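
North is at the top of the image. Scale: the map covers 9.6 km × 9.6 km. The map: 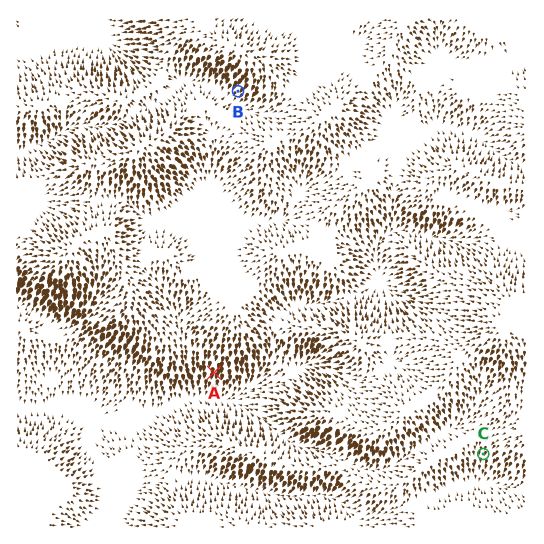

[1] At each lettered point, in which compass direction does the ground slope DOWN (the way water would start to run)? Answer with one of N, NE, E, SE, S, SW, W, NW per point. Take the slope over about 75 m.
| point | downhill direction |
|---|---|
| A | S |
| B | SW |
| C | S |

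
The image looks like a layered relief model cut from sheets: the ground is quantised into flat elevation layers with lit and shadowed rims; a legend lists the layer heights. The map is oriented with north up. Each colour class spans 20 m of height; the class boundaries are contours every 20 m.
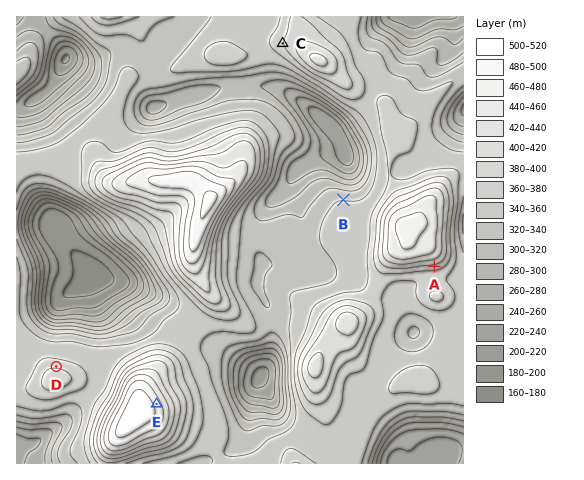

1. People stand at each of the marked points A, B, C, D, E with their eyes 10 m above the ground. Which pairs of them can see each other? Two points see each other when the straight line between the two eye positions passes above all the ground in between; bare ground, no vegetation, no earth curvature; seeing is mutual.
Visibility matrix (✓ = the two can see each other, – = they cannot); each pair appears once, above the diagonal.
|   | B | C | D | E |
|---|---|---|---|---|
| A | – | – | ✓ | ✓ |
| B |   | ✓ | – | ✓ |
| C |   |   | – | – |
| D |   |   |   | – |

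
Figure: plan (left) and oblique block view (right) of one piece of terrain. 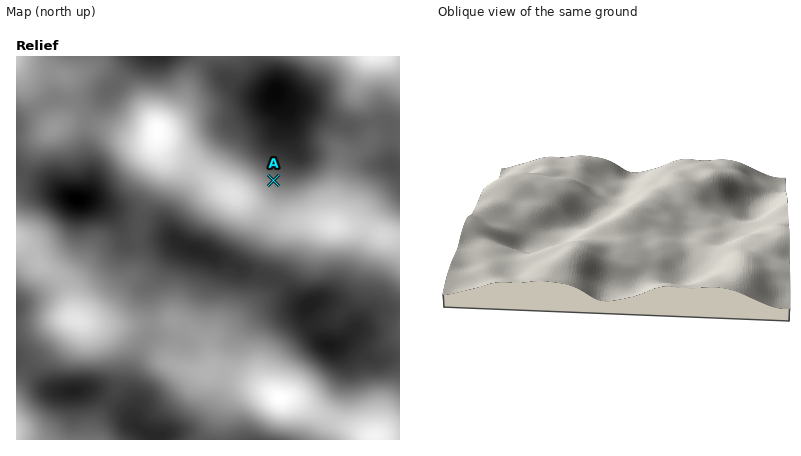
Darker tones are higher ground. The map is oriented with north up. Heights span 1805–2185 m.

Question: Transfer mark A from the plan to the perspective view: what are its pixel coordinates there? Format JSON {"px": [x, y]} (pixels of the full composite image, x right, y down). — {"px": [581, 197]}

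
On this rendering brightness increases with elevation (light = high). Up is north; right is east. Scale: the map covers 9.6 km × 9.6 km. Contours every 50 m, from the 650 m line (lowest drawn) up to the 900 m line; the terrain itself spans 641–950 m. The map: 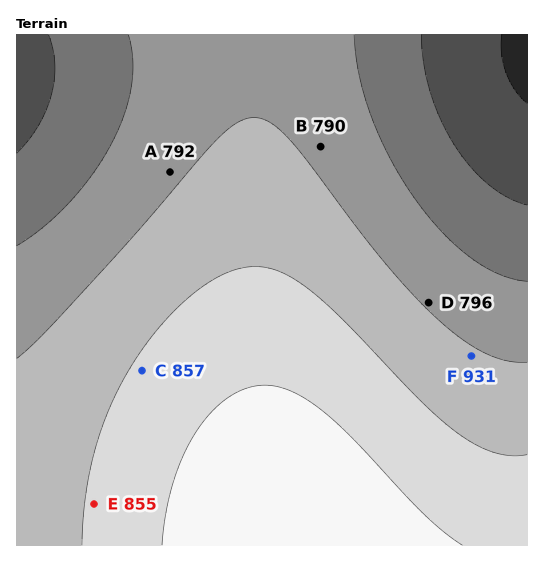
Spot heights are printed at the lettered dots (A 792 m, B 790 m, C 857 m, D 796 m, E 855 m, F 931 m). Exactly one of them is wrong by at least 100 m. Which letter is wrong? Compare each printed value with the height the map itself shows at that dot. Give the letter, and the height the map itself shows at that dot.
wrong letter F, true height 806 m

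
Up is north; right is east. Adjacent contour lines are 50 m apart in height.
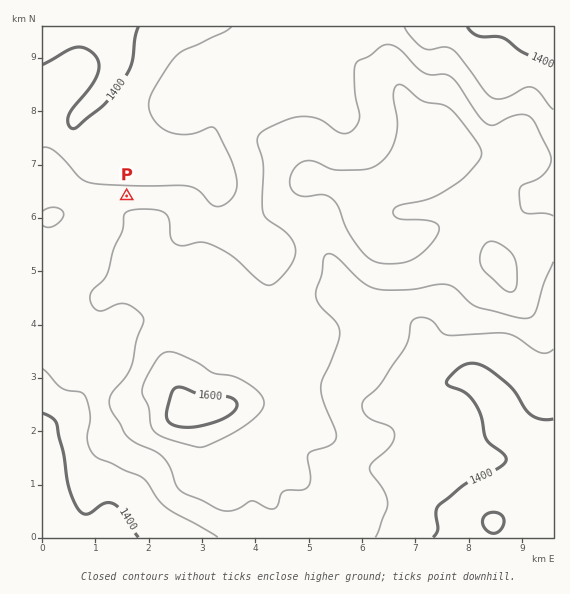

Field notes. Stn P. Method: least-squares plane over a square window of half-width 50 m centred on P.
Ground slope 7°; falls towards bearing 4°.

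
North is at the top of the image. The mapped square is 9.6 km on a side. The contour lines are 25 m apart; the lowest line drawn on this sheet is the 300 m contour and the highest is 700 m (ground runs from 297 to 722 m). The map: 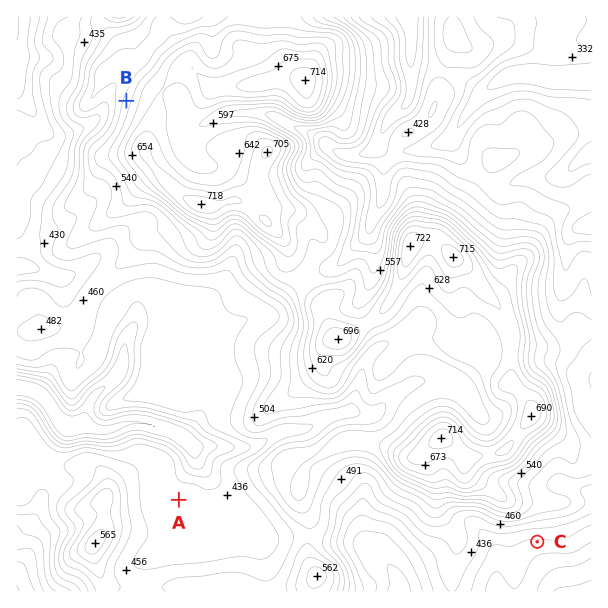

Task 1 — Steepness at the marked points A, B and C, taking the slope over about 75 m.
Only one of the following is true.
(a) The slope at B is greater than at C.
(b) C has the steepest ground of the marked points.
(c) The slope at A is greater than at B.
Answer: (a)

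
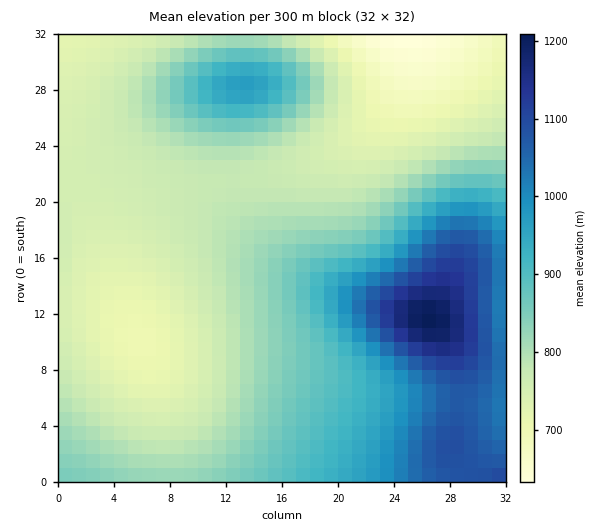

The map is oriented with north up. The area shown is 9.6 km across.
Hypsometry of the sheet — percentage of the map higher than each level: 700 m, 95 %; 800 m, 50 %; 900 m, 27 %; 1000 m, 15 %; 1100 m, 4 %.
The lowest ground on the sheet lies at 630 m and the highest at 1210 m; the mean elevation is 840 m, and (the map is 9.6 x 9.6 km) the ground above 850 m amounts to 32.7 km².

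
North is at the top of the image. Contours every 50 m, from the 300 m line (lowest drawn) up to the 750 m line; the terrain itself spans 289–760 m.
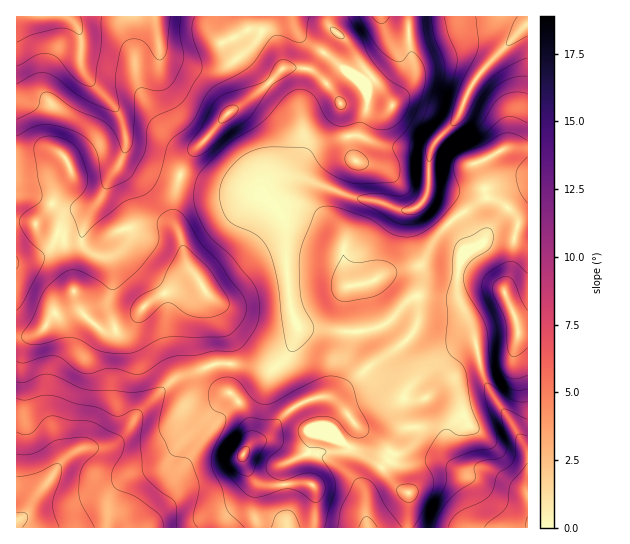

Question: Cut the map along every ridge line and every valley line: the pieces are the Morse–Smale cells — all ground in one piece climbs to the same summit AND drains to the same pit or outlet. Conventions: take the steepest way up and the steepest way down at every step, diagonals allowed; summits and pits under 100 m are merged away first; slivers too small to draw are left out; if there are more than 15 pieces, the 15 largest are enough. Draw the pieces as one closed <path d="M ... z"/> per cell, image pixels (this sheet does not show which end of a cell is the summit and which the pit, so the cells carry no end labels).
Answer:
<path d="M327 16l-311 1 1 320 13-1 13-7 5-8 23-20 3-9 3 13 6 10 18 14 12 2 17-8 15-18 13-9 15-7 27-7-13-19-7-29-7-16 2-24 8-27 8-13 36-41 34-22 22-23 28 1 2-2 24-33-6-7z"/><path d="M527 16l-198 0 0 9 8 9-24 34-30 0-22 23-34 22-36 41-12 24-6 24 0 16 7 16 7 29 25 36 16 38 2 27 39 5 5-1 14-13 11-25-10-29-4-78-4-8-17-18 0-8 14-10 20-2 55 20 25 4 25 10 15-4 7-9 3-8 1-35 4-10 24-27 11-27 8-13 52-55z"/><path d="M298 177l-20 2-8 4-7 8 4 10 14 14 4 8 3 66 3 20 8 20-2 6-9 20-14 13-5 1-39-5-2 10 0 16 15 17 8 22 0 12-8 14 0 4 12 24-2 30 4 15 58-1 1-29-4-13 0-10 5-21 2-2 19 0 8-3 10-19-1-7-7-9-14-14-7-3 6-1 9-5 27-24 30-20 14-14 6-14 0-17-4-17-10-10-16-2 30-8 5-4 11-22 16-17-26-23-7 8-15 4-25-10-25-4z"/><path d="M451 221l-16 18-11 22-5 4-30 8 16 2 10 10 4 17 0 17-6 14-14 14-30 20-27 24-9 5-6 1 7 3 14 14 7 9 1 7-10 19-8 3-19 0-2 2-5 21 0 10 4 13-1 30 213-1 0-76-17-30-20-28-10-22-8-40-16-38 0-18 8-30z"/><path d="M199 283l-6 0-35 13-13 9-15 18-17 8-12-2-16-12-8-12-3-13-3 9-23 20-5 8-13 7-14 2 1 182 11-9 7-13 22-31 14-14 12-5 23-1 9-4 10-9 14-21 38-36 37-13 15-1-1-26-16-38z"/><path d="M229 364l-15 0-37 13-38 36-14 21-10 9-9 4-23 1-17 9-31 41-7 13-12 10 0 6 239 1 1-9-3-6 2-30-12-24 0-4 8-14 0-12-8-22-15-17z"/><path d="M527 24l-51 54-8 13-11 27-24 27-4 10 0 23-4 19 0 2 6 6 20 16 35-24 17 7 13 13 1 12-4 12-1 24-8 26 11 24 4 18 9 0z"/><path d="M487 197l-35 24 13 24-8 30 0 18 16 38 11 48 43 72 1-117-9-1-4-18-11-24 8-26 5-46-14-15z"/>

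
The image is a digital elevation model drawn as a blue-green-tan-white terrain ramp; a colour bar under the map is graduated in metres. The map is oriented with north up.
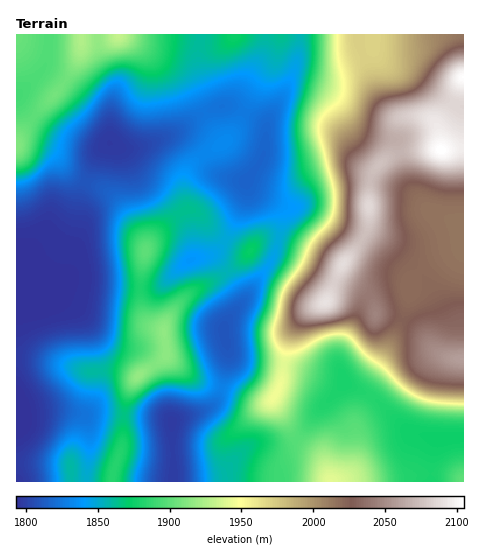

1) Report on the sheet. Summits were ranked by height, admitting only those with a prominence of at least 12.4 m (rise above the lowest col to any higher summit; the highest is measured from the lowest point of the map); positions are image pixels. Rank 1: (441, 150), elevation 2105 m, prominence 312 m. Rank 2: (326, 302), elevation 2091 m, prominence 22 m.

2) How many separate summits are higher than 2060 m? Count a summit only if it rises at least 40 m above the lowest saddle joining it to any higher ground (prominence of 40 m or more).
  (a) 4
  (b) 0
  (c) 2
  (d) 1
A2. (d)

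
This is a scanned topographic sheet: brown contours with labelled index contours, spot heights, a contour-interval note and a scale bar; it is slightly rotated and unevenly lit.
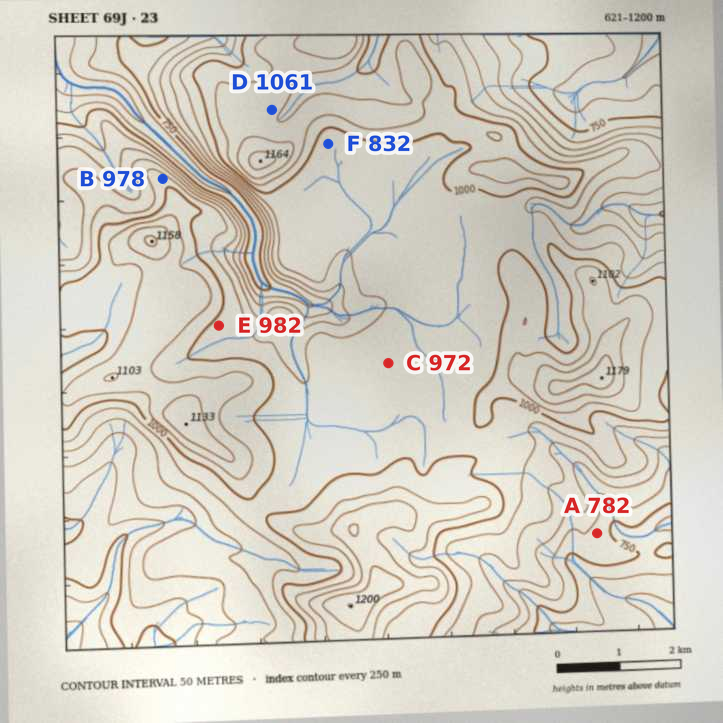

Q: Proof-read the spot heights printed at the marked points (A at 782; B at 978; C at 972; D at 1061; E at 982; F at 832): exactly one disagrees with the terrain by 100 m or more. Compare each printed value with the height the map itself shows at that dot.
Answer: F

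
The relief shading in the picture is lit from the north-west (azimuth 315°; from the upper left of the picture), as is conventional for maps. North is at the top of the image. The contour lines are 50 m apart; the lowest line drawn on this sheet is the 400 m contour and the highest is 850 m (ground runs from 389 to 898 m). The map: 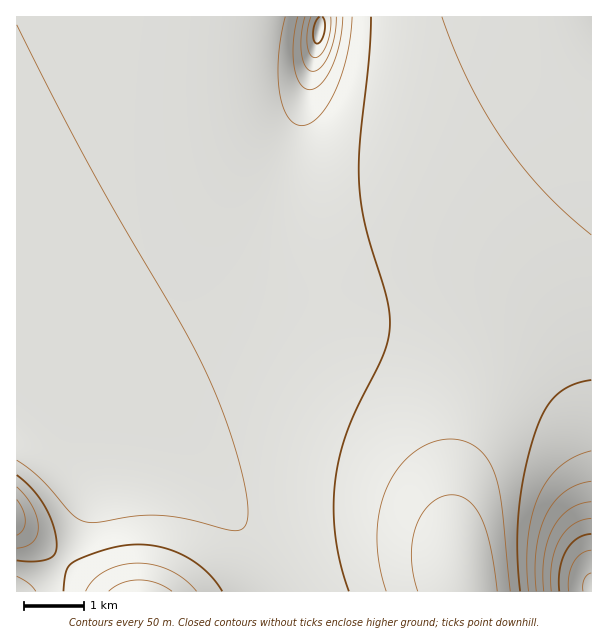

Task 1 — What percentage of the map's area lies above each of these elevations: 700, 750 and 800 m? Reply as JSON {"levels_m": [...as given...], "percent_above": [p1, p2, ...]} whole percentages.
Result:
{"levels_m": [700, 750, 800], "percent_above": [77, 39, 12]}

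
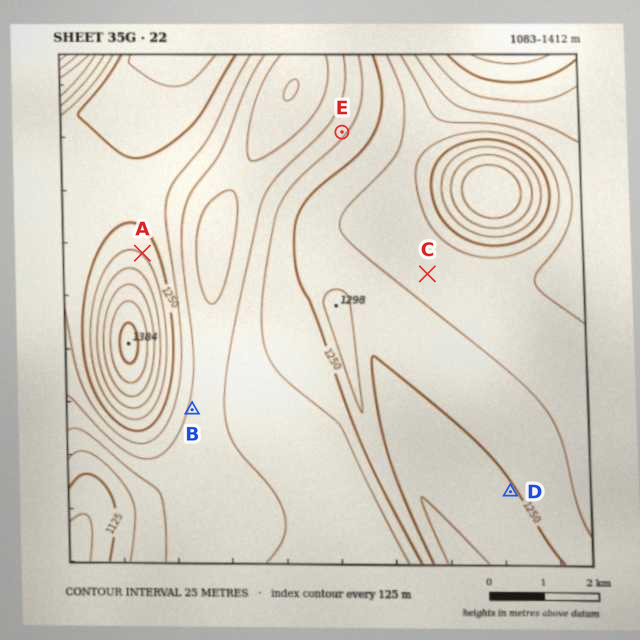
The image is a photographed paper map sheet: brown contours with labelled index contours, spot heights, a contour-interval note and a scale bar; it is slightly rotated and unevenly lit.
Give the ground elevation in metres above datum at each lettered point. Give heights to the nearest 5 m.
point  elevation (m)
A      1275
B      1195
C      1285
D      1250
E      1220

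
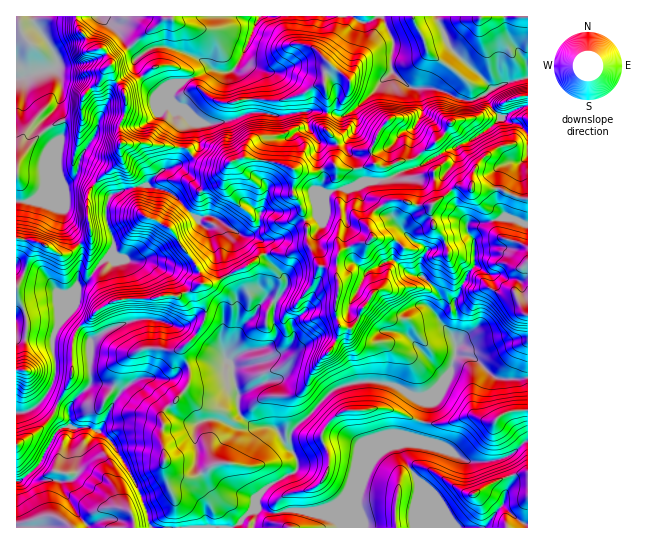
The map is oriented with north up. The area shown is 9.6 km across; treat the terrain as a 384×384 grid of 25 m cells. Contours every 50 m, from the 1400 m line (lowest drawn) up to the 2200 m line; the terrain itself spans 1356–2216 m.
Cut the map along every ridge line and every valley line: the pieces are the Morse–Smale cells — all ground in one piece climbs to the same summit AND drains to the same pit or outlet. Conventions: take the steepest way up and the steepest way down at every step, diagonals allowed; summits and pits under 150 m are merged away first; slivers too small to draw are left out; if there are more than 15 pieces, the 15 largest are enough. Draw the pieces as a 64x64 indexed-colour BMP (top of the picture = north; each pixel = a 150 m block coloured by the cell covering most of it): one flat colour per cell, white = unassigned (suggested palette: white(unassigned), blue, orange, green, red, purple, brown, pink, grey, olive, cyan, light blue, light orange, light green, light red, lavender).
<image width="64" height="64" href="data:image/bmp;base64,Qk12CAAAAAAAAHYAAAAoAAAAQAAAAEAAAAABAAQAAAAAAAAIAAATCwAAEwsAABAAAAAAAAAA////ALR3HwAOf/8ALKAsACgn1gC9Z5QAS1aMAMJ34wB/f38AIr28AM++FwDox64AeLv/AIrfmACWmP8A1bDFAJmZmZmZmZmZkRERERERERERERERRERERKqqqqqqqqqqmZmZmZmZmZkRERERERERERERERRERERKqqqqqqqqqqqZmZmZmZmZmRERERERERFERERERERERESqqqqqqqqqqpmZmZmZmZmZEREREREREURERERERERERKqqqqqqqqqqmZmZmZmZmZERERERERERFEREREREREREqqqqqkSqqqqZmZmZmZmZkRERERERERERRERERERERESqqqpEREqqqgkRERmZmZkRERERERERERERRERERERERKqqpERERESqABEREZmZmREREREREREREREURERERERERKREREREREQAARERmZmRERERERERERERERREREREREREREREiIhERAAAERmZmZERERERERERERERFERERERERERERIiIiIhEAAARGZmZERERERERERERERFEREREREREREiIiIiIiIQAAAEZmZEREREREREREREREUREREREREREiIiIiIiIiAAAABERERERERERERERERERFERERERERERIiIiIiIiIAAAAARERERERERERERERERERREREREREREiIiIiIiIjgAAABEREREREREREREREREREURERERERESIiIiIiIiO7gARERERERERERERERERERERFERERERERIiIiIiIiI7u4RERERERERERERERERERERERRERERERBiIiIiIiIju7hEREREREREREREREREREREREUREREQRERiIiIiIiO7u4REREREREREREREREREREREREREREREREYiIiIiI7u7hERERERERERERERERERERERERERERERERiIiMzMzu7uEREREREREREREREREREREREREREREREREYiMzMzO7u4RERERERERERERERERERERERERERERERERjMzMzM7u7hERERERERERERERERERERERERERERERERHMzMzMzu7uEREREREREREREREREREREREREREREREREczMzMzO7u4RERERERERERERERERERERERERERERERERzMzMzM7u7hEREREREREREREREREREREREzERERERERHMzMzMzu7uERERERERERERERERERERERETMxEREREREczMzMzBEe4RERERERERERERERERERERERMzERERERERzMzMzNEREREREREREREREREREREREREREzMxERERERHMzMzM0RERERERERERERERERERERERERETMzMREREREczMzd3RERERERERERERERERERERERERERMzMzMzMxERHMzd3dEREREREREREREREREREREREREREzMzMzMzMREczd3d0REREREREREREREREREREREREREzMzMzMzMzERHd3d3REREREREREREREREREREREREREzMzMzMzMzMRE93d3dEREVUREREREREREREREREREREzMzMzMzMzMzMz3d3d0RFVVVERERERERERERERERERETMzMzMzMzMzMzPd3d3VVVVVVRERERERERERERERERETMzMzMzMzMzMzM93d3dVVVVVVERERERERERERERERERMzMzMzMzMzMzM93d3d1VVVVVURERERERERERERERMxEzMzMzMzMzMzMzMzPdM1VVVVVREREREREREREREzMzMzMzMzMzMzMzMzMzMzMzVVVVVVEREREREREREREzMzMzMzMzMzMzMzMzMzMzMzNVVVVVUREREREREREREzMzMzMzMzMzMzMzMzMzMzMzM1VVdVVR//8REREREREzMzMzMzMzMzMzMzMzMzMzMzMzVVV3dVf////xERERETMzMzMzMzMzMzMzMzMzMzMzMzNVVXd3d3////8RERERMzMzMzMjMzMzMzMzMzMzMzMzM1VVd3d3d3////8RESIjMzMyIiIiIiIiIzMzMzMzMzMzVVV3d3d3f/////8iIiIiIiIiIiIiIiIiIjMzMzMzMzNVVVd3d3d/////+7IiIiIiIiIiIiIiIiIiIjMzMzMzM1VVV3d3d3u7u7u7siIiIiIiIiIiIiIiIiIiIzMzMzMzVVV3d3d3e7u7u7uyIiIiIiIiIiIiIiIiIiIiMzMzMzNVV3d3d3d7u7u7u7IiIiIiIiIiIiIiIiIiIiIzMzMzM1VVd3d3d3u7u7u7IiIiIiIiIiIiIiIiIiIiIiIiIwMzVVVXd3d3d7u7u7IiIiIiIiIiIiIiIiIiIiIiIiIiAANVVVd3d3d3u7uyIiIiIiIiIiIiIiIiIiIiIiIiIiAAAFVVVXd3d3u7siIiIiIiIiIiIiIiIiIiIiIiImZmYAAAVVVVd3d3e7siIiIiIiIiIiIiIiIiIiIiJmZmZmZmYABVVVd3d3e7uyIiIiIiIiIiIiIiIiIiIiJmZmZmZmZmZlVVV3d3d7uyIiIiIiIiIiIiIiIiIiIiJmZmZmZmZmZmVVVXd3d3u7IiIiIiIiIiIiIiIiIiIiImZmZmZmZmZmZVVVd3d3u7siIiIiIiIiIiIiIiIiIiIiZmZmZmZmZmZlVVd3d7u7siIiIiIiIiIiIiIiIiIiIiJmZmZmZmZmZmVVd3d3u7siIiIiIiIiIiIiIiIiIiIiImZmZmZmZmZmZVV3d3u7siIiIiIiIiIiIiIiIiIiIiImZmZmZmZmZmZlV3d3e7siIiIiIiIiIiIiIiIiIiIiIiZmZmZmZmZmZm"/>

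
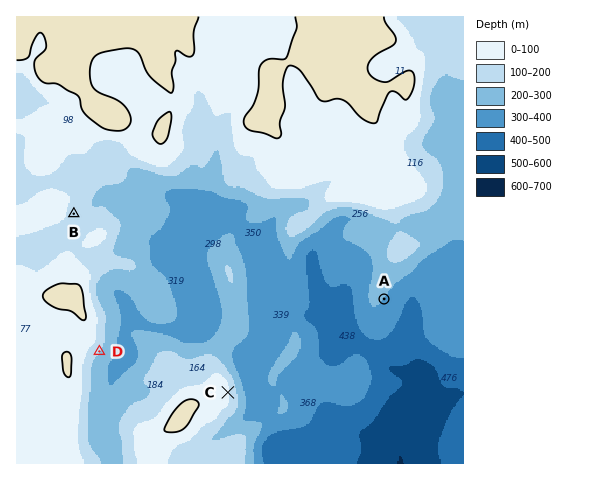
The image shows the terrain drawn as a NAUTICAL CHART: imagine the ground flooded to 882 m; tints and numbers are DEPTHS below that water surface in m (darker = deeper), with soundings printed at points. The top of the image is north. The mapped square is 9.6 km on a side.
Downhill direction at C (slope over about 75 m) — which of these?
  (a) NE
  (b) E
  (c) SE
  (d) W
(b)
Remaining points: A SE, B E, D SE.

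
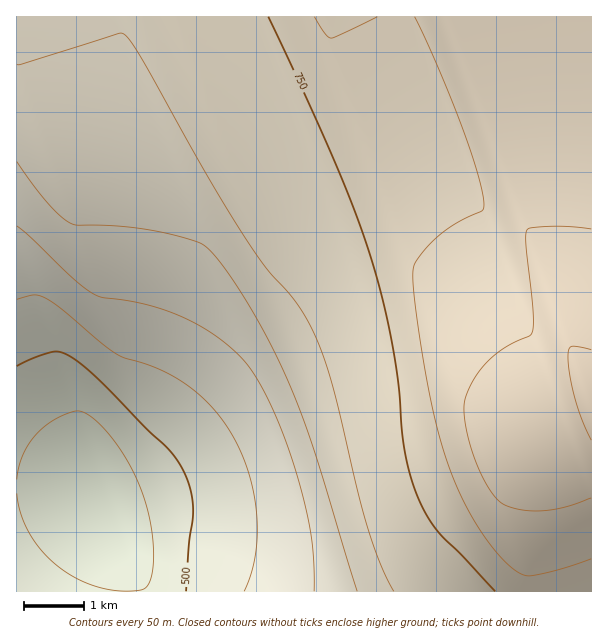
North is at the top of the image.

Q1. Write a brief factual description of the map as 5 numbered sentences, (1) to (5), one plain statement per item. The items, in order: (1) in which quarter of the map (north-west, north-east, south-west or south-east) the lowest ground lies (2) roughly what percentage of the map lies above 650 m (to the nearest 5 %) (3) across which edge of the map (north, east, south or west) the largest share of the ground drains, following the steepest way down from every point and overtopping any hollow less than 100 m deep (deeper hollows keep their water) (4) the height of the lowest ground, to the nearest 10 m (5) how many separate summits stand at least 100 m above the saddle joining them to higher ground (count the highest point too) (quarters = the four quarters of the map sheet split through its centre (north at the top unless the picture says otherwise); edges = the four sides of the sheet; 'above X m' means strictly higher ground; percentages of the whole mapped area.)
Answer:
(1) The lowest point lies in the south-west quarter of the map.
(2) About 70 % of the map lies above 650 m.
(3) Most of the ground drains across the western edge.
(4) The lowest ground is at about 420 m.
(5) Counting only tops that stand 100 m proud, the map has 1 summit.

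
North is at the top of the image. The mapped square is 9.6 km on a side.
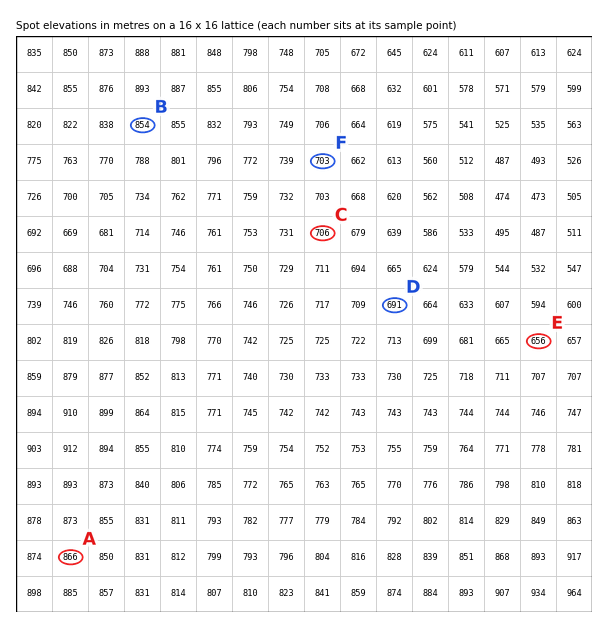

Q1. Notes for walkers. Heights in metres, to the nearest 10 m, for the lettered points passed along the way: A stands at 870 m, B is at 850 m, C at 710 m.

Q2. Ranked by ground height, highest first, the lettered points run F D E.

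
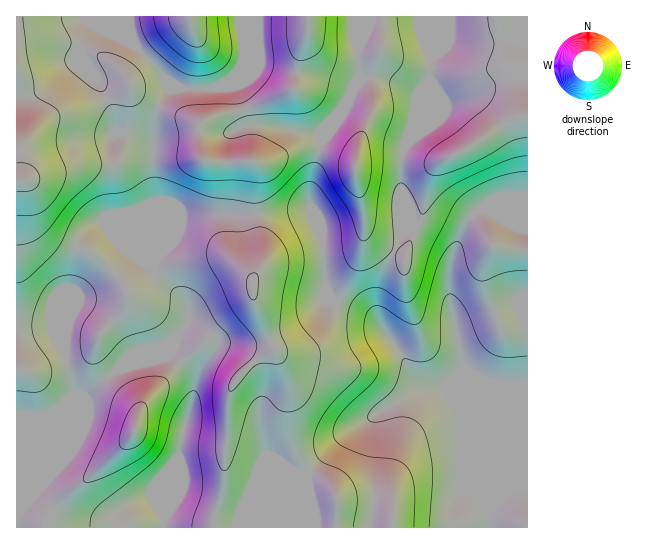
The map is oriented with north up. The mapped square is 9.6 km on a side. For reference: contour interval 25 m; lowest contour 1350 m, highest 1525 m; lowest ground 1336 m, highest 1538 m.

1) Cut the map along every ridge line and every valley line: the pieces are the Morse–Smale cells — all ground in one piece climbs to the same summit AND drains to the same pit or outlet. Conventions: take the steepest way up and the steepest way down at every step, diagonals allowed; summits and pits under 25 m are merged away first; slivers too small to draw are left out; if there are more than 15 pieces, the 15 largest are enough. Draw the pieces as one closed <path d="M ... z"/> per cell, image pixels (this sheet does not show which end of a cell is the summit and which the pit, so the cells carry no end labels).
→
<path d="M482 209l-14 12-14 34-7-12-32-18-2 0-13 12-21 54 0 28 5 12 16 20 13 24 12 9 18 3-24 4-36 18-33 22-26 24-17 20 4 27 0 26 217-1 0-313-33-1z"/><path d="M309 209l-60 7-66 0-3 3-9 26-15 14-3 8 8 12 24 23 4 8 0 9-14 21-44 19-11 8 30-6 17-6 6 0 8 6 44-41 20-13 8-10 2 2 18 51-19 11-18 18-5 10-3 10 0 35-4 24 0 23-11 36 0 11 97 0 1-26-4-27 17-20 26-24 33-22 36-18 24-4-14-2-12-6-9-12-11-20-26-31-32-12-8-6-6-12 0-21-4-32-9-22z"/><path d="M129 16l-113 1 0 310 35 0 14 25 3-30 13-27 17-7 13-9 20-23 7 1 15 10 2-4 1-69-4-23 3-50 12-30 10-4-11-7-31-35-4-10z"/><path d="M359 16l-118 0 3 21 0 22-5 12-13 12-12 5-39 0-8 3-12 30 0 24-3 14 1 26 3 9-1 67 16-16 9-26 3-3 66 0 63-6-3-8 0-11 14-53 6-16 16-17 11-19 7-7-3-4-1-12z"/><path d="M527 16l-95 1-1 60-15 34-4 18-9 24-2 38 11 24 1 10 34 18 7 12 10-28 13-15 5-3 13 4 33 0z"/><path d="M135 256l-4 0-3 6-22 21-27 14-11 25-3 30-14-25-35 2 1 199 27-1 1-8 6-9-19-13 25-28 28-70 44-39 46-20 14-21 0-9-4-8-24-23-10-14z"/><path d="M383 79l-20 0-7 7-11 19-16 17-8 20-12 49 2 16 10 24 4 34 0 21 3 8 6 7 32 12 13 11-2-26 7-24 16-37 13-12-1-10-11-24 0-33 11-29 5-31 0-5-7-5z"/><path d="M253 297l-8 10-20 13-45 42 12 12 3 5 0 11-12 43-4 25-14 32 0 38 47-1 12-46 0-23 4-24 0-35 3-10 5-10 18-18 19-11z"/><path d="M181 363l-8 6-32 38-5 22-5 9-37 35-32 24-10 12 1 3 22 9 32 2 23-19 16-7 5 0 14 20 0-27 14-32 4-25 12-43 0-11-3-5z"/><path d="M173 355l-55 14-33 30-28 70-24 28 2 0 16 14 11-14 32-24 37-35 5-9 5-22 39-45z"/><path d="M239 16l-109 0-1 13 6 16 31 35 12 8 29 1 19-6 13-12 4-8 1-26z"/><path d="M431 16l-71 1 0 58 3 4 27 1 27 12-2 23 16-38z"/><path d="M151 497l-5 0-16 7-23 19-32-2-24-10-6 8-1 8 119 1 2-2 0-8z"/>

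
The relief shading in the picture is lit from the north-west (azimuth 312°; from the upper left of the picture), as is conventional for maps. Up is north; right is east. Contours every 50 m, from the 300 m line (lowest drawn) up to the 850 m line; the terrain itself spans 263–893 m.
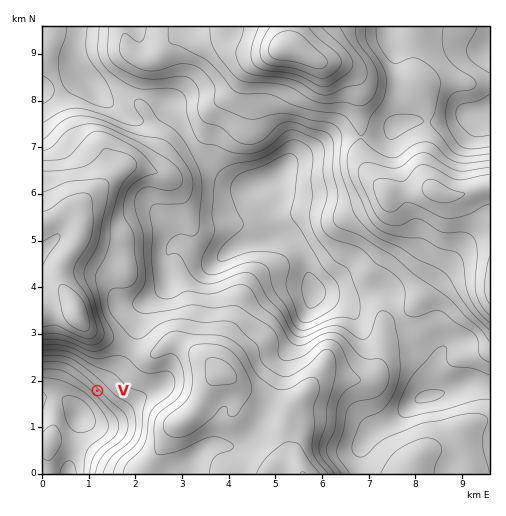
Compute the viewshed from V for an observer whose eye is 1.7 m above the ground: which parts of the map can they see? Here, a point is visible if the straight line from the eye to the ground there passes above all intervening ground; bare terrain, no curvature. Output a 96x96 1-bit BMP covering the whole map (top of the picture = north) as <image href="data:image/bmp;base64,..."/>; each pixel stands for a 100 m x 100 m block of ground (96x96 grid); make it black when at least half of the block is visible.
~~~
<image width="96" height="96" href="data:image/bmp;base64,Qk2+BAAAAAAAAD4AAAAoAAAAYAAAAGAAAAABAAEAAAAAAIAEAAATCwAAEwsAAAIAAAAAAAAA////AAAAAAB4f+AAAAAAAAAAAAB4f/AAAAAAAAAAAAB4//gAAAAAAAAAAAB4//wAAAAAAAAAAAB///4AAAAAAAAAAAB///8AAAAAAAAAAAD///8AAAAAAAAAAAD///+AAAAAAAAAAAD///+AAAAAAAAAAAD////AAAAAAAAAAAD////AAAAAAAAAAAD////wAAAAAAAAAAD//4fwAAAAAAAAAAD//gAAAAAAAAAAAAD//AAAAAAAAAAAAAD//AAAAAAAAAAAAAD//AAAAAAAAAAAAAD/+AAAAAAAAAAAAAD/+AAAAAAAAAAAAAD/8AAAAAAAAAAAAAD/4AAAAAAAAAAAAAD/4AAAAAAAAAAAAAD/4AAAAAAAAAAAAAD/4AAAAAAAAAAAAAD/8AAAAAAAAAAAAAD/8AAAAAAAAAAAAAD/8AAAAAAAAAAAAAD/8AAAAAAAAAAAAAD/8AAAAAAAAAAAAAD/4AAAAAAAAAAAAAD/gAAAAAAAAAAAAADgAAAAAAAAAAAAAADAAAAAAAAAAAAAAAAAAAAAAAAAAAAAAAAAAAAAAAAAAAAAAAAAAAAAAAAAAAAAAAAAAAAAAAAAAAAAAAAAAAAAAAAAAAAAAAAAAAAAAAAAAAAAAAAAAAAAAAAAAAAAAAAAAAAAAAAAAAAAAAAAAAAAAAAAAAAAAAAAAAAAAAAAAAAAAAAAAAAAAAAAAAAAAAAAAAAAAAAAAAAAAAAAAAAAAAAAAAAAAAAAAAAAAAAAAAAAAAAAAAAAAAAAAAAAAAAAAAAAAAAAAAAAAAAAAAAAAAAAAAAAAAAAAAAAAAAAAAAAAAAAAAAAAAAAAAAAAAAAAAAAAAAAAAAAAAAAAAAAAAAAAAAAAAAAAAAAAAAAAAAAAAAAAAAAAAAAAAAAAAAAAAAAAAAAAAAAAAAAAAAAAAAAAAAAAAAAAAAAAAAAAAAAAAAAAAAAAAAAAAAAAAAAAAAAAAAAAAAAAAAAAAAAAAAAAAAAAAAAAAAAAAAAAAAAAAAAAAAAAAAAAAAAAAAAAAAAAAAAAAAAAAAAAAAAAAAAAAAAAAAAAAAAAAAAAAAAAAAAAAAAAAAAAAAAAAAAAAAAAAAAAAAAAAAAAAAAAAAAAAAAAAAAAAAAAAAAAAAAAAAAAAAAAAAAAAAAAAAAAAAAAAAAAAAAAAAAAAAAAAAAAAAAAAAAAAAAAAAAAAAAAAAAAAAAAAAAAAAAAAAAAAAAAAAAAAAAAAAAAAAAAAAAAAAAAAAAAAAAAAAAAAAAAAAAAAAAAAAAAAAAAAAAAAAAAAAAAAAAAAAAAAAAAAAAAAAAAAAAAAAAAAAAAAAAAAAAAAAAAAAAAAAAAAAAAAAAAAAAAAAAAAAAAAAAAAAAAAAAAAAAAAAAAAAAAAAAAAAAAAAAAAAAAAAAAAAAAAAAAAAAAAAAAAAAAAAAAAAAAAAAAAAAAAAAAAAAAAAAAAAAAAAAAAAAAAAAAAAAAAAAAAAAAAAAAAAAAAAAAAAAAAAAAAAAAAAAAAAAAAAAAAAAAAAAAAAAAAAAAAA="/>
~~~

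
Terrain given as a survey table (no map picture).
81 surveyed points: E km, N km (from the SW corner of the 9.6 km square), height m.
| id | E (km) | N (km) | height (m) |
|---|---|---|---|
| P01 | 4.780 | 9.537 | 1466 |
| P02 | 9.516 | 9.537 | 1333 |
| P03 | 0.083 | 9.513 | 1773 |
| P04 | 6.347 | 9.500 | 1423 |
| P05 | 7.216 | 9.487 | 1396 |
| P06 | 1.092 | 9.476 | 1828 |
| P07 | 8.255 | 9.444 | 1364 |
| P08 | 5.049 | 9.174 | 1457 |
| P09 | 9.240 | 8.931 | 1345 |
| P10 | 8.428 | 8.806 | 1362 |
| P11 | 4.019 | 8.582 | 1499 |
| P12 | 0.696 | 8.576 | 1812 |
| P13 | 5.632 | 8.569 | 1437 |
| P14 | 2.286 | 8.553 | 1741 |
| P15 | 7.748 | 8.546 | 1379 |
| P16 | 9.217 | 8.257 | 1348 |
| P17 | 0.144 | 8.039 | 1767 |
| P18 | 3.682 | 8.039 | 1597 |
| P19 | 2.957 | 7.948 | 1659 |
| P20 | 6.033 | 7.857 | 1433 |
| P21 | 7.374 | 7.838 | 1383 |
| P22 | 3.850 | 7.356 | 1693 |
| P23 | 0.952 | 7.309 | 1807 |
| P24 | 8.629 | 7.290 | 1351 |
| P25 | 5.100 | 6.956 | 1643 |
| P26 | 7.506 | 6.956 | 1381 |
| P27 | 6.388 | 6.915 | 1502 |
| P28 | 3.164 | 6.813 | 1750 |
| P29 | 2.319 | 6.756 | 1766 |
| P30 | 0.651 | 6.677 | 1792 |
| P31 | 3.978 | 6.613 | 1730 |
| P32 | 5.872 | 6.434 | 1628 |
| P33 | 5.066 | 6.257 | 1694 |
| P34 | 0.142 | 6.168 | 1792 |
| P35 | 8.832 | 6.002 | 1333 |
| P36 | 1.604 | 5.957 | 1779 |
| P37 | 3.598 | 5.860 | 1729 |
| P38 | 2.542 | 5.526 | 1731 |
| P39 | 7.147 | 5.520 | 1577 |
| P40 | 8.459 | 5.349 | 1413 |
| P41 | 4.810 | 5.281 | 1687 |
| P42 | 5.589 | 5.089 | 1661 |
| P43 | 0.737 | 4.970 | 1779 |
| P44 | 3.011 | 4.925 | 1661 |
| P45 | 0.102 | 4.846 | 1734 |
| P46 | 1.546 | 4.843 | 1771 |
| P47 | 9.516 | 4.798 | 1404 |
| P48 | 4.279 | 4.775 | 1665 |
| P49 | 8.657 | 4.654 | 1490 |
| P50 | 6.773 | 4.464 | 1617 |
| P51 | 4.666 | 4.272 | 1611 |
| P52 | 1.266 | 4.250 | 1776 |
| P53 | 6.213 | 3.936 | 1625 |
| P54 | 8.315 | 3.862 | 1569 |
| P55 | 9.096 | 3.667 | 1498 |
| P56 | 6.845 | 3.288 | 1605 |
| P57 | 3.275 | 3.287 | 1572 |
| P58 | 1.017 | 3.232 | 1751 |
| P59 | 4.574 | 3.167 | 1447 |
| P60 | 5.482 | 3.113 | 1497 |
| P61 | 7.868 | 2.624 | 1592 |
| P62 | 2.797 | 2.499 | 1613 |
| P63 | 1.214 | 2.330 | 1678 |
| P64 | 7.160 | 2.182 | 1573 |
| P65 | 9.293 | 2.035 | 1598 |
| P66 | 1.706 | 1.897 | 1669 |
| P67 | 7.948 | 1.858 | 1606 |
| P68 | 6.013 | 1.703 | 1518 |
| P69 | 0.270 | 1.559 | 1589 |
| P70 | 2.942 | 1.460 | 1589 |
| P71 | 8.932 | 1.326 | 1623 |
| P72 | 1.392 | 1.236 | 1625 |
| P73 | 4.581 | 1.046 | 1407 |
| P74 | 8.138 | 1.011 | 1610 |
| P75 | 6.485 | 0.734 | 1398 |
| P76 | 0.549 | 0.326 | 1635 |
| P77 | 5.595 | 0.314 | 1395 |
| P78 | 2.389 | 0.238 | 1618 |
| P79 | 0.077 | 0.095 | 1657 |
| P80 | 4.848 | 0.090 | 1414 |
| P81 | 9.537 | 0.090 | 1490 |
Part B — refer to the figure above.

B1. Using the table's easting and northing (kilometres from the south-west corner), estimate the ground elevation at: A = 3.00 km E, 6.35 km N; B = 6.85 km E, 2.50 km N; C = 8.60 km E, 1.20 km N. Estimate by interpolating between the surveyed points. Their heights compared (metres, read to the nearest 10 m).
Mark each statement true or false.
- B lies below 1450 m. false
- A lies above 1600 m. true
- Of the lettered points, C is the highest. false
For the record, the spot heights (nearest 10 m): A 1750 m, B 1570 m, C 1630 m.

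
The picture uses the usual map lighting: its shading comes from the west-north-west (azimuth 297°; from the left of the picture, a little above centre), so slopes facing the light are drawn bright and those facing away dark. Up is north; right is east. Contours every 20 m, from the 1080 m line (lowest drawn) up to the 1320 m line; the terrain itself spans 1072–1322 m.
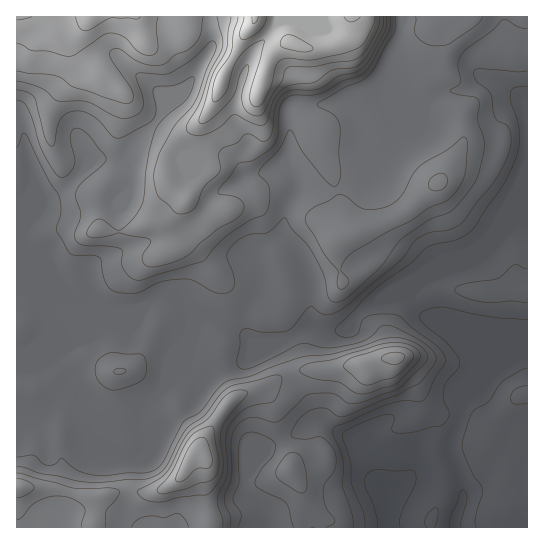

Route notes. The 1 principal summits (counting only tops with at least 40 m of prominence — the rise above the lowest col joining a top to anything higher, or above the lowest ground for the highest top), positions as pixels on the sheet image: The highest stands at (195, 451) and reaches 1249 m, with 102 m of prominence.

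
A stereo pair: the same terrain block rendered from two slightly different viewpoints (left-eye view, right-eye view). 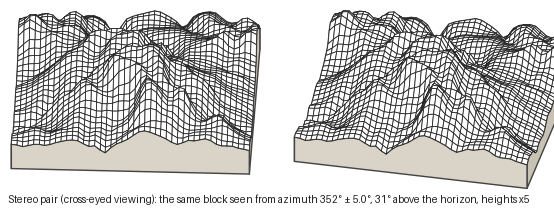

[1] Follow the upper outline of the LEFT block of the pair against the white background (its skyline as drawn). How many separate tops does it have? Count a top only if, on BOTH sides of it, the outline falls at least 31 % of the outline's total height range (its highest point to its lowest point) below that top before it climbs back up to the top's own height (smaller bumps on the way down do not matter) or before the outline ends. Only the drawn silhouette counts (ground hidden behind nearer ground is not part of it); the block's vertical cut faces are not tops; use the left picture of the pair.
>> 0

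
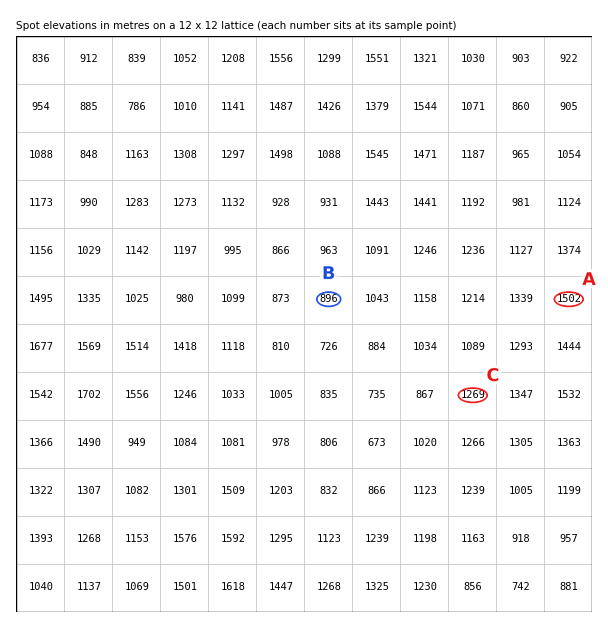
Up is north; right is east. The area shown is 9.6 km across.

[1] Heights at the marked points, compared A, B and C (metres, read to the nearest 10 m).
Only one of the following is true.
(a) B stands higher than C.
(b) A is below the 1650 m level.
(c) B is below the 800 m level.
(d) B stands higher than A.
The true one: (b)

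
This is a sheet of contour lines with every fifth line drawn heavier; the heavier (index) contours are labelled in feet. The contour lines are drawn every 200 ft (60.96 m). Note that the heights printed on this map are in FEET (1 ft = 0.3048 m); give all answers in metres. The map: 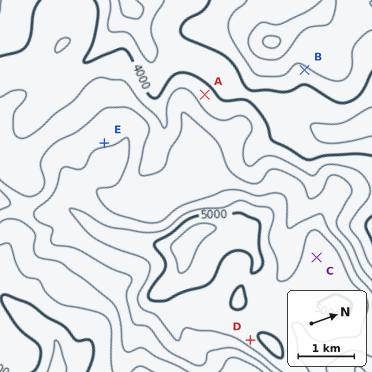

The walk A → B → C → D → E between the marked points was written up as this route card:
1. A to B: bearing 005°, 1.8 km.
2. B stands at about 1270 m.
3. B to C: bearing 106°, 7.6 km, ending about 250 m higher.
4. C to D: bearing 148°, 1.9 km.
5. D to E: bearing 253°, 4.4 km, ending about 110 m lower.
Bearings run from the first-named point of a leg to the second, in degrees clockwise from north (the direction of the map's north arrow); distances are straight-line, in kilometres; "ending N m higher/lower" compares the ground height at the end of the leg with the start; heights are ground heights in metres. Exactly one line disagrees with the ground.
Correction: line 3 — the distance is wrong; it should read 3.3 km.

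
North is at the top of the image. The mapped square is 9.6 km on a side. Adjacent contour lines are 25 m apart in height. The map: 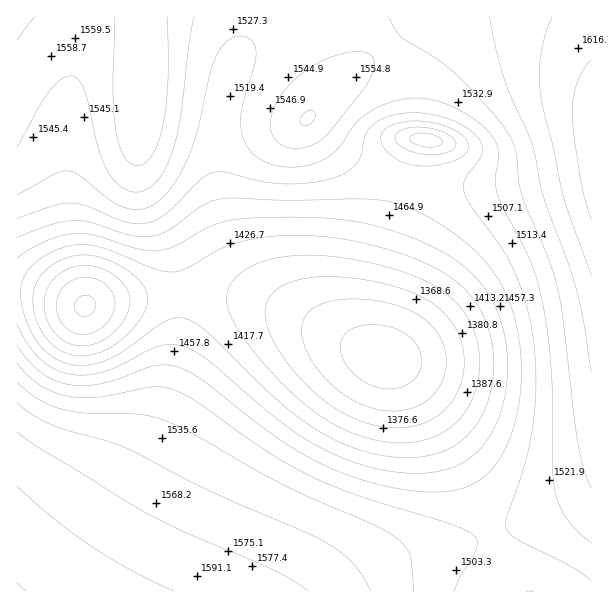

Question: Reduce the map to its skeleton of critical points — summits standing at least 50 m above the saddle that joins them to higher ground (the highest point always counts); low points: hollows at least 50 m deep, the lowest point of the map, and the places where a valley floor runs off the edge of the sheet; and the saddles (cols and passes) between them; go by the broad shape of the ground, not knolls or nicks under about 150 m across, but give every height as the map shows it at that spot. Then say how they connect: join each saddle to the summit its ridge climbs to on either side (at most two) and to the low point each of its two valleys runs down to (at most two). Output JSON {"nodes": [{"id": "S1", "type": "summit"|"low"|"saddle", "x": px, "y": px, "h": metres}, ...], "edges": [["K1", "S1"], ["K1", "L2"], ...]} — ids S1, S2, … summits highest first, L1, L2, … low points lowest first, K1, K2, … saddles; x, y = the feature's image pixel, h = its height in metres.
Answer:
{"nodes": [
{"id": "S1", "type": "summit", "x": 591, "y": 137, "h": 1640},
{"id": "S2", "type": "summit", "x": 17, "y": 591, "h": 1627},
{"id": "S3", "type": "summit", "x": 141, "y": 96, "h": 1596},
{"id": "L1", "type": "low", "x": 384, "y": 357, "h": 1311},
{"id": "L2", "type": "low", "x": 84, "y": 306, "h": 1321},
{"id": "L3", "type": "low", "x": 426, "y": 140, "h": 1411},
{"id": "K1", "type": "saddle", "x": 492, "y": 534, "h": 1499},
{"id": "K2", "type": "saddle", "x": 405, "y": 180, "h": 1482},
{"id": "K3", "type": "saddle", "x": 180, "y": 294, "h": 1417}],
"edges": [["K1", "S1"], ["K1", "S2"], ["K1", "L1"], ["K2", "S1"], ["K2", "L1"], ["K2", "L3"], ["K3", "S2"], ["K3", "S3"], ["K3", "L1"], ["K3", "L2"]]}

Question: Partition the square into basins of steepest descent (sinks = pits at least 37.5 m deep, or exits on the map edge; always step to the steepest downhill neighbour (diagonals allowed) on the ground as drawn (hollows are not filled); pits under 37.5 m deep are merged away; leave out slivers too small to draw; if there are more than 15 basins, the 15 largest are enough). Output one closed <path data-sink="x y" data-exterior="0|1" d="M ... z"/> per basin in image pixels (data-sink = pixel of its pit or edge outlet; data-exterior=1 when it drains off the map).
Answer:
<path data-sink="384 357" data-exterior="0" d="M420 16l-276 1-2 79-4 68 6 27 24 48 8 27 5 33-3 45-16 73-8 20-39 69-59 86 536-1 0-421-22 2-51 10-45 5-25 0-38-5-33-10-22-12-18-14-30-27 25-29z"/><path data-sink="86 306" data-exterior="0" d="M143 16l-127 1 1 575 37 0 22-28 46-70 32-57 8-20 12-49 7-54-1-33-10-35-26-55-6-27 6-105z"/><path data-sink="426 140" data-exterior="0" d="M591 16l-169 0-21 15-68 59-25 29 30 27 18 14 22 12 33 10 38 5 25 0 45-5 51-10 18-2 4-2z"/>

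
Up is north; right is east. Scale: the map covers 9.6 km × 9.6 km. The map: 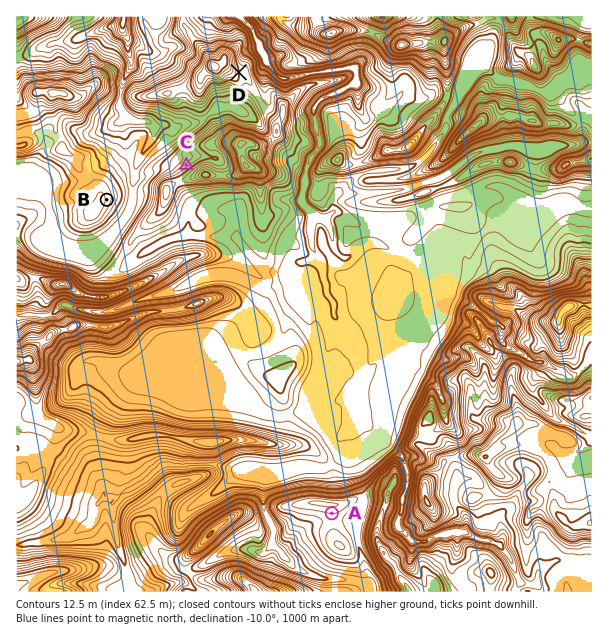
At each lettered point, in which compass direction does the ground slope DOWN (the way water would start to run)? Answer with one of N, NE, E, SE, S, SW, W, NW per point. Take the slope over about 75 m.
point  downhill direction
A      S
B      E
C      NW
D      E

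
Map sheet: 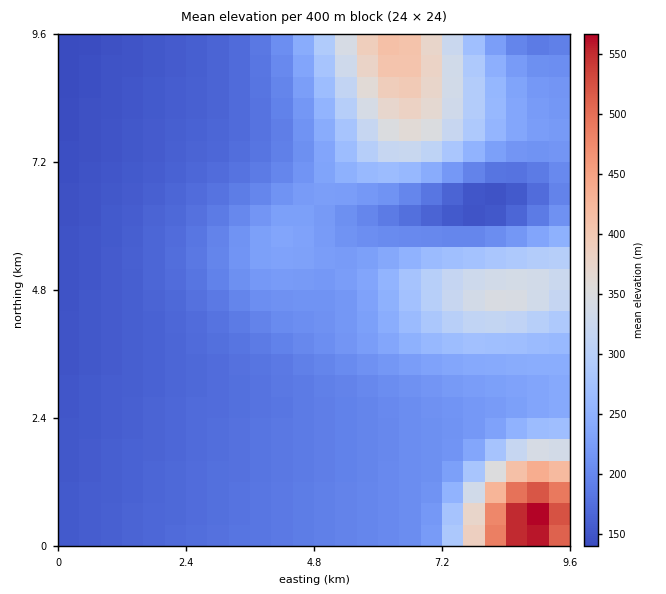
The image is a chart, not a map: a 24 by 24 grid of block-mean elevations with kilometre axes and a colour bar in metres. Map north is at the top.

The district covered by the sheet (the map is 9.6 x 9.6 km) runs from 140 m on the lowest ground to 580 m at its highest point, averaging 220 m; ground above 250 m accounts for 19.2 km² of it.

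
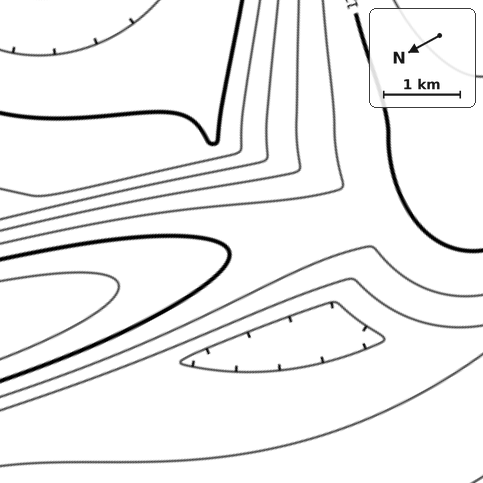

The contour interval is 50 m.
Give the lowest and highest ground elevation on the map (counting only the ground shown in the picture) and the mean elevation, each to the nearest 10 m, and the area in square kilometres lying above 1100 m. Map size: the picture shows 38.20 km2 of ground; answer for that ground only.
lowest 900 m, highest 1340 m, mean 1150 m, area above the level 28.1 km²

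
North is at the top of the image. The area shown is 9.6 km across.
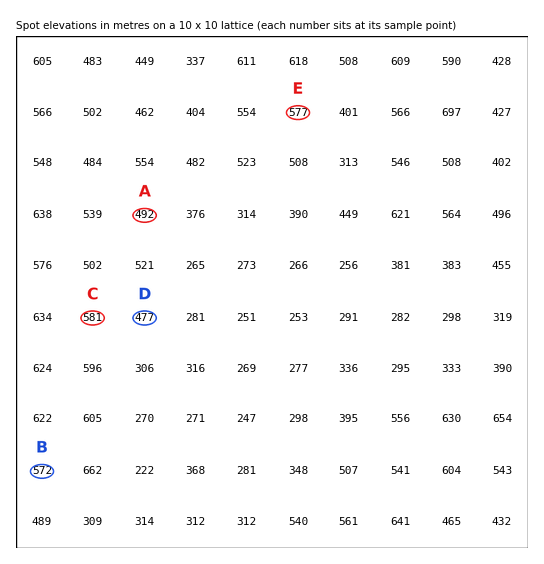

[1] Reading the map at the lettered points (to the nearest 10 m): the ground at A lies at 490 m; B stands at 570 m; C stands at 580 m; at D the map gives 480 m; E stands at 580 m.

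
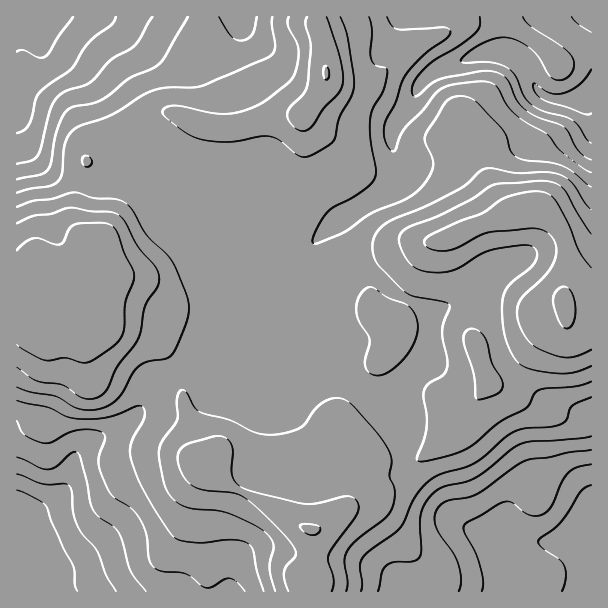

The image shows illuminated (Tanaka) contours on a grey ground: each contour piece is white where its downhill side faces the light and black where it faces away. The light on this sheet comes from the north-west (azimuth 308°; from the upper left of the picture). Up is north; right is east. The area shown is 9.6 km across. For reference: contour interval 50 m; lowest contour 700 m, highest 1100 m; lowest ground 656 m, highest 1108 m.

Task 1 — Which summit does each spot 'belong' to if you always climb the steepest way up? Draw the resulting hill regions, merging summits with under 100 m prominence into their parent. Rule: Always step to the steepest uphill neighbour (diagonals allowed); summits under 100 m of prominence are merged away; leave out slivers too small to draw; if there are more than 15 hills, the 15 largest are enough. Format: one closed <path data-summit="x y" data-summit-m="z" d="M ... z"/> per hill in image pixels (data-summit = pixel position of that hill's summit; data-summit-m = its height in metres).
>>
<path data-summit="564 303" data-summit-m="1108" d="M591 16l-45 0-10 7-21 35-12-6-17 0-52 20-13 11-13 25-11 12-5 9-1 11 1 9 8 16 0 12-10 13-57 34-22 22-6 2-14-1-25-15-9 0-9 6-20 22 0 12 6 21 0 42 7 15 16 14 13 8 11-2 25-12 9-2 51 38 27 28 9 6 1 36 5 9 51 50 20 9 27 4 2 3-3 10 0 23 5 20 82-1z"/><path data-summit="311 530" data-summit-m="1054" d="M236 340l-5 6-49 21-24 13-8 9-11 22-11 11-17 11-21 7-12 12-14 39-17 15-31 16 1 70 493-1-5-19 0-23 3-10-2-3-27-4-20-9-51-50-5-9-1-36-9-6-27-28-51-38-9 2-21 10-15 4-19-12-10-10z"/><path data-summit="326 72" data-summit-m="1052" d="M545 16l-305 0 0 10-8 15-13 11-21 8-15 0-10-4-29-19-40-21-66 0-1 4 3 19 4 9 34 20 16 19 22 48 20 20 4 22 5 9 19 19 12 9 13 6 38 36 3 0 27-24 9 0 25 15 14 1 6-2 22-22 57-34 10-13 0-12-8-16-1-9 1-11 5-9 11-12 13-25 13-11 9-5 37-13 23-2 12 6 17-29z"/><path data-summit="38 288" data-summit-m="1087" d="M17 122l0 400 34-18 13-13 14-39 12-12 21-7 17-11 11-11 11-22 8-9 24-13 34-13 19-12-1-49-6-21 1-15-40-37-18-9-33-29-19-1-17 5-12 0-36-12-23-21z"/>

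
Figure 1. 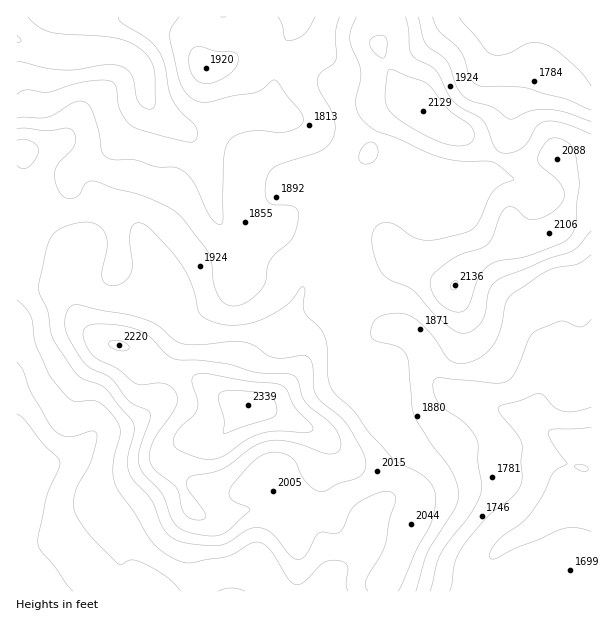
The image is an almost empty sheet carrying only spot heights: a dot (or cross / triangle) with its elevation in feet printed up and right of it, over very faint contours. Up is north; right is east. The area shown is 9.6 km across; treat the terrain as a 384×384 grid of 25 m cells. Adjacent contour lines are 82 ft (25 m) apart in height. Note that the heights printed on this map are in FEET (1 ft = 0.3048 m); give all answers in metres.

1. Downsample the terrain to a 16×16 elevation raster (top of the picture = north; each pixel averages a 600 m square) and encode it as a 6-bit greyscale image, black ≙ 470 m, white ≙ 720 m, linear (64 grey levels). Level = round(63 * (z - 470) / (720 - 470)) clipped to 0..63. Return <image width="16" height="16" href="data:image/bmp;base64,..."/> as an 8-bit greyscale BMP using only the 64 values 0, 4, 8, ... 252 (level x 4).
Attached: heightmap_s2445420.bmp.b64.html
<image width="16" height="16" href="data:image/bmp;base64,Qk02BQAAAAAAADYEAAAoAAAAEAAAABAAAAABAAgAAAAAAAABAAATCwAAEwsAAAABAAAAAAAAAAAAAAEBAQACAgIAAwMDAAQEBAAFBQUABgYGAAcHBwAICAgACQkJAAoKCgALCwsADAwMAA0NDQAODg4ADw8PABAQEAAREREAEhISABMTEwAUFBQAFRUVABYWFgAXFxcAGBgYABkZGQAaGhoAGxsbABwcHAAdHR0AHh4eAB8fHwAgICAAISEhACIiIgAjIyMAJCQkACUlJQAmJiYAJycnACgoKAApKSkAKioqACsrKwAsLCwALS0tAC4uLgAvLy8AMDAwADExMQAyMjIAMzMzADQ0NAA1NTUANjY2ADc3NwA4ODgAOTk5ADo6OgA7OzsAPDw8AD09PQA+Pj4APz8/AEBAQABBQUEAQkJCAENDQwBEREQARUVFAEZGRgBHR0cASEhIAElJSQBKSkoAS0tLAExMTABNTU0ATk5OAE9PTwBQUFAAUVFRAFJSUgBTU1MAVFRUAFVVVQBWVlYAV1dXAFhYWABZWVkAWlpaAFtbWwBcXFwAXV1dAF5eXgBfX18AYGBgAGFhYQBiYmIAY2NjAGRkZABlZWUAZmZmAGdnZwBoaGgAaWlpAGpqagBra2sAbGxsAG1tbQBubm4Ab29vAHBwcABxcXEAcnJyAHNzcwB0dHQAdXV1AHZ2dgB3d3cAeHh4AHl5eQB6enoAe3t7AHx8fAB9fX0Afn5+AH9/fwCAgIAAgYGBAIKCggCDg4MAhISEAIWFhQCGhoYAh4eHAIiIiACJiYkAioqKAIuLiwCMjIwAjY2NAI6OjgCPj48AkJCQAJGRkQCSkpIAk5OTAJSUlACVlZUAlpaWAJeXlwCYmJgAmZmZAJqamgCbm5sAnJycAJ2dnQCenp4An5+fAKCgoAChoaEAoqKiAKOjowCkpKQApaWlAKampgCnp6cAqKioAKmpqQCqqqoAq6urAKysrACtra0Arq6uAK+vrwCwsLAAsbGxALKysgCzs7MAtLS0ALW1tQC2trYAt7e3ALi4uAC5ubkAurq6ALu7uwC8vLwAvb29AL6+vgC/v78AwMDAAMHBwQDCwsIAw8PDAMTExADFxcUAxsbGAMfHxwDIyMgAycnJAMrKygDLy8sAzMzMAM3NzQDOzs4Az8/PANDQ0ADR0dEA0tLSANPT0wDU1NQA1dXVANbW1gDX19cA2NjYANnZ2QDa2toA29vbANzc3ADd3d0A3t7eAN/f3wDg4OAA4eHhAOLi4gDj4+MA5OTkAOXl5QDm5uYA5+fnAOjo6ADp6ekA6urqAOvr6wDs7OwA7e3tAO7u7gDv7+8A8PDwAPHx8QDy8vIA8/PzAPT09AD19fUA9vb2APf39wD4+PgA+fn5APr6+gD7+/sA/Pz8AP39/QD+/v4A////ACw8TExcXFhsZHSIWCwkLCw0SFRkiJR4jIB4jHQ8ICAkMExgfKysmJCUiISEXDggECxEYJzAwKCYqKCEeFxELBw8VFyUyODczMCQdGRQQCggVGyAqLzg5NCYdHBYSEQ4QGSMuMS0sKigjHBwYGxgSExwoLCkkISEiIBwaHiMbFRQfJSIiIxsaHyAeICYqHxkXHiUhIh8ZFxsfICMjJignIB0eHh4aFRkaHh8fHx8mJiceGhkXFRMZHB0fHh4fISQnHxoTEA8RFhYZICElJh8kJREUEQkOExMUGSEoKh8ZGRYJCAkHFBsXFRohJiEVEREOBQcJDRUXFxQXIiQYEAwNCw="/>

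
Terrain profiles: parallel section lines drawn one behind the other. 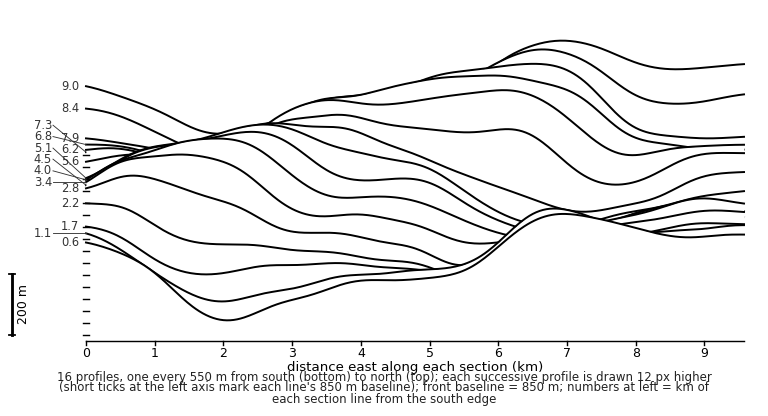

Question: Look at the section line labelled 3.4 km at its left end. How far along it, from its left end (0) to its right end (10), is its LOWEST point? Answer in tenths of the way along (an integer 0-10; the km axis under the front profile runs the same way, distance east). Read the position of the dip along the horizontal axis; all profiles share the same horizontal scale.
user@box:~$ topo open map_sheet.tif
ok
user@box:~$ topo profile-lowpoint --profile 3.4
6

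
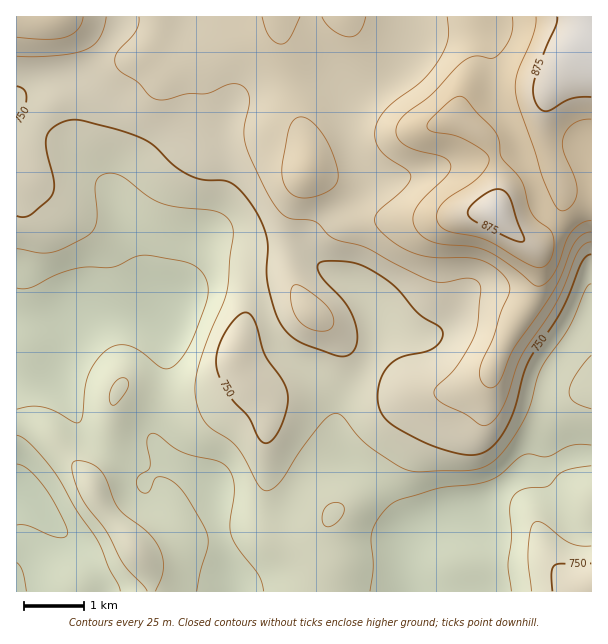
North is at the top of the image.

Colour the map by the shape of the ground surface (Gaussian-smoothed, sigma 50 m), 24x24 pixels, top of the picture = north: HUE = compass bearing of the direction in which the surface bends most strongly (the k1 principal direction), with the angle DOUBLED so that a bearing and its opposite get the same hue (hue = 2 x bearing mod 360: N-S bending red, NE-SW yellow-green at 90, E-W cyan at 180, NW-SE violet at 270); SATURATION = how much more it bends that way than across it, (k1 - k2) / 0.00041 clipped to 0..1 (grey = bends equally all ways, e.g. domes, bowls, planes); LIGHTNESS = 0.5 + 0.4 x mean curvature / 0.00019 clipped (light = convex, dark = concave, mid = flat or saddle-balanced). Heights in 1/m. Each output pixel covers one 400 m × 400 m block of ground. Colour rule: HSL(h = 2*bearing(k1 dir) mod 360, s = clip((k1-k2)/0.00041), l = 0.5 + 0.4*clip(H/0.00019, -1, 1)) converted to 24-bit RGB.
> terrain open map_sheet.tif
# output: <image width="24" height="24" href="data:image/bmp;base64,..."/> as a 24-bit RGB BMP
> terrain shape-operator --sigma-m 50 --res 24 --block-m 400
<image width="24" height="24" href="data:image/bmp;base64,Qk32BgAAAAAAADYAAAAoAAAAGAAAABgAAAABABgAAAAAAMAGAAATCwAAEwsAAAAAAAAAAAAAW1+Ae6alqa65gieTgz8itPhdXpqXe3SCYFd3XEJmgJNahZhznZ2EqaODepB5WV+LWVSLlXx8koN1ZnSGNTV5l55uiMyirMjeZZOUZq6Kg0hgVwpHyvC91fXjcUGmlHeNY0GEhU6QgLuGb6SXiJaAqaqFhJh/VVKCV16FgJKbj5KnbmynPCiIo8yUhuakRYp7hJ+ae0xqQgonL9k1zP/bvkqwmUOMh4SZVDCXfn22kbuVbmmMl3d3s55vkY5XTVpYVXNhYYpegYlmcVNoQjRlte6fqpxHaSsmiGJdWxdRszGbzP/QNJtQZyxGnZJvgpBxPTJzr4lps6xfX3N2gZORsZqjvISthVSMaXpJUHI6a3VAQ2lUQra+sd+bgCp1rn+PYzZNXCVnt/jQ4/bVUyddYW16j551gVhXPTJNnGxJzdJuTYl6ZJJxhpJypVBzrD2EtGl0hFRKgH82LIwYEYs3j4E/T2eKhrOhRC5gc92zhfeuxSQrh0draomLi1Zbiz5FST5bZ6JW1uCVUIFzXH5gdVxUe0BNiWZopIOTq3a8u5LJ1tuhEHBPP3dOW5BFXnI0RH3evu/TcS+DxiwthrFoUUxoiFSApXmmbGGnZbak2dKtaXiVXHR+Zkx/l2eai5CUg4+PfX+ViX6l79HLQK3GJVh9mWlpe2Babbu3rqRlWxlpz6qOuJR7R2CDWWqiknWamnGTcKl1rbyCp4CgXFqLRkt/dnKdppGjkYWZiHyUcHGH17d9yuF9CzJ3j3Snin+ulJ5UcFFLNjd7wr+c0K6zW4/ANDWoslqyqH92j7iIh7Saj3yii0yXWFWAUJKOjZemj5a5hHzEqGHK57Wl4vGYBRw5YXGNiIaUmpp2ZXZ8Q36JaqqEzs+yf16nKit1jj243Kusm9GQYJuJejFJbC8ukrNVNqWPX6GGcpl8YVx/c06f6Lm+/93MCSUqK25pgId9mZGIdnqLWYWHTpxatrdPgEZLPEteLUpu2sWv4M2wZyhrkRdGnMJjhuioOn2pV395gG1LUl0+QWFPonhc/9DM10dBAj40U4Z9lJ1ZbYJmanVuen9Xj4hMf3xjWGxzJVtnrLpi5q+BVBFwrZHS1/Trj7LZXC+Dc0hmklBNhpFbOXdkTYp84K6j/8zQE5uCD1BYo6Jzbn1XYWVWhYRngZpze3dqbWldNVZUTIZA1a1tSSeCtva4iM1veCFBYyREaj9Blphelap6TId3NWZNflsp/6Zu9Pt8AB0zl25RmoBXT3lgX5Vje5BwgGV/c3SIUHWQSpeXtLN+Tl6hxet1YhQTViUbXTg6hHRakaRTnJk1WU8mIhcRb1oe2Pud+/zPAAwzdJ6lnau1dIWkZ7KlYGKTgm+Id4x1WXx+TYF8loRimHVPx5E1nTiRrn++WWi3hZS4rHzA0nGqsk6tOlOjv/3p0Pv0/8zXIQAzjqeujoeclqmwaH6lbkiDj3B3j3ltdHFcR2dPZ1tNnndXv5RMOolYY7Swc4PKe4PQgGvXybPr2Mf5ydL20PvcJiFr/xhHpxr/m5aAeqiMg6GMfkd9clF5jnV5lm17lHyFW3qNUFaBinOb1Z6ddryCMbaKRZN4SntqSZOVc7Kwe3q616vO6ci4MAlFxcmGUU3FmaeUgaN9f0teeE5lY2h4hHeHkIWVlZmgX2ChUFeUYqiwwa3M4enaRG29dkF7a04zSFwZOF8RU2Ifi64f2ZAsbx5/p9WVXE2Hp5yBkVRYg1V4i3CFaW55aYJwepR9iJOEX1yOZXCfaZyLZLZn2NqeaDSAeC+Uyl+8wYShUadoQ49UZtlhTjmdpztQl8NYXVNmlWNpo2NvbGqAhXiMhm+WfJR/aZV2f454XH+JWn2UmomWdbZxtqZlaEF6OFyXdozV2c3v17LsmsvaidHEYg9x2YNLvb5LR0s8ZG96poOPhm+dh3ONbXGFn5KPfZSSdot+bYR5S3FshZJknbBuknFhdGB5Tn5pK4pQTYpiwnKj4MKoczpyThNw2dK5042nflCfZXM2Z4A3aHdOiWyShn+adJ+DkIWbfnuUkHONXl52d5FjlqtofHJqe2VweYxrTIleMmdHRHZS5LOUiDmlKD+ewqCdyoKUkH2vn4hnhZVSMac+MKOHdn2trYqWboaJinGOlGySgGqVhp+DjZ2AfmKAh21ndaV0aoeHV3N0OmdUv8JKpFJdMlFymGt/zpqep4ygkX3SzsPfsNjbL4elQFxlso9kaYdpd2d5g3eAd3SHoqKHkZN8cleRpamRgaGGZ3KCYWJ+V1p2m6Fel5lfO0hZUnJGtadFu5ln"/>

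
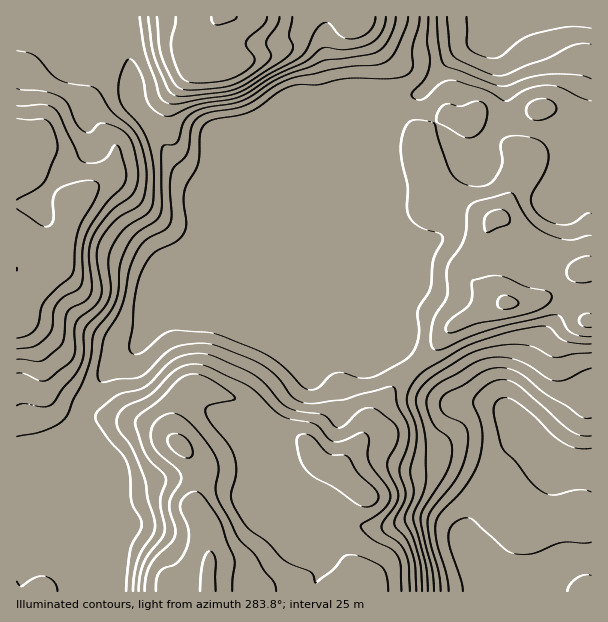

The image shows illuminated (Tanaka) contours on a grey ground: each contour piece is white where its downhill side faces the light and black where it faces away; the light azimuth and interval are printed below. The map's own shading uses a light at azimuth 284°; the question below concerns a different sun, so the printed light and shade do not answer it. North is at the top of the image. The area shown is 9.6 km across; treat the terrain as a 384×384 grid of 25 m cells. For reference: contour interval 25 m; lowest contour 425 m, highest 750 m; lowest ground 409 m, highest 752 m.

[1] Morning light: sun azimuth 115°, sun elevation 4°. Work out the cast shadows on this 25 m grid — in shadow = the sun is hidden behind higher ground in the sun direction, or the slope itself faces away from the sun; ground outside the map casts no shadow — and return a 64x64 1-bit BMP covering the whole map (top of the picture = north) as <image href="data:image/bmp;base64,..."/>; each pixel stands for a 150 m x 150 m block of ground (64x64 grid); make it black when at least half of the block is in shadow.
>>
<image width="64" height="64" href="data:image/bmp;base64,Qk0+AgAAAAAAAD4AAAAoAAAAQAAAAEAAAAABAAEAAAAAAAACAAATCwAAEwsAAAIAAAAAAAAA////AAAAAAAAHgAAAAAAAAA/AAAAAAAAAH8AAAAAAAAB/5AAAAAAAAP/8AAAAAAAA//wAAAAAAAB//AAAAAAAAD/4AAAAAAAAH/gAAAAAAAAP+AAAAAAAAA/4AAAAAAAAD/gAAAAAAAAf+AAAAAAAAB/gAAAAAAAAHwAAAAAAAAAPgABAAAAAAA/AAAIAAAAAD8AABwAAAAAfwAAHAAAAAD/AAAMAAAAAP+AAA4AAAAB/4AARgAAAAD/wAABAAAAAH/gAAGAAAAAf/AAAcAAAAA/8AAAAAAAAD/wAAAYAAAAH/AAABwAAAADgAAAHgAAAAAAAAA/AAAAAAAAAD+ADAAAAAAAP4AAAAAAAAA/gAAAAAAAAB+AAAAAAAAAB4AAAAAAAAAPgAAAAAAAAA+AAAAAAAAAD8AAAAAAAAAP4AAAAAAAAAHgAAAAAAAAAOAAAAAAAAAA8AAAAAAAAABwAAAAAAAAAHwAAAAAAAAAHAAAAAAAAAAOAAAAAAAAAAYAAAAAAAAAAAAAAAAAAAAAAAAAAAAAMAAAAAAAAAAwAAAAAAAAAAAAAAAAAAAAAAAAAAAAAAAAAAAAAAAAAAYDgAAHgAAABwPAAAfAAAADB+AAD8AAAAAPwAAPwAAAAA+AAB+AAAAAAAAAH4AAAAAAAAA/gAAAAAAAAH+AAAAAAAAAf4AAAAAAAA=="/>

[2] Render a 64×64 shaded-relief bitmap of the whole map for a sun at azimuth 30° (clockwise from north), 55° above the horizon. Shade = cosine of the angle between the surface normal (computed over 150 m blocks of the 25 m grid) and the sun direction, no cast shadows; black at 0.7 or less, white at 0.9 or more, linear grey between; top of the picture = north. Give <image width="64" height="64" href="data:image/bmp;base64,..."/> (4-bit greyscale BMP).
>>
<image width="64" height="64" href="data:image/bmp;base64,Qk12CAAAAAAAAHYAAAAoAAAAQAAAAEAAAAABAAQAAAAAAAAIAAATCwAAEwsAABAAAAAAAAAAAAAAABEREQAiIiIAMzMzAERERABVVVUAZmZmAHd3dwCIiIgAmZmZAKqqqgC7u7sAzMzMAN3d3QDu7u4A////AJmruZmZmFNXmYiJq6qaq6qZmZmru7zd3cupmZmZmZmqmaupmZmYVFiZiImqqqq7upmZmqu7vN3dy6mZmZmZmaqZqpmZmZhlaJmYiaqqq7y7qZmau7vN3u7KmZiIiJmaqpmZmZmZmHZ5qpiJq7u8zLuqmZu7vN7v/sqZmIiIiJmZmZmZmZmZiIqqmIq8zMzMuqmZq8zN7//9upmIiIiIiIiZmZmZmZmJmZmHirzd3Mu6qZq7zN7//+ypmIiIiIiHd5mZmZmZmZmIdmeKzd3Mu6mZq7u83v/+25mIiIiImYiImZmZmZmZmHVEVovd3cu6mZmrqZmrzu25mIiIiJmZmZmZmZmZmZmGVDRXnO7cuqmZmZmGZnibupiIiIiJmqqZmZmZmZmZmYZURXm97cupmZmYh2VWeImYd3iIiImqqpmamZmZmZmZdmZ4m83LuqmZmYdlVomruqh3eIiImaqqqqqZmZmZmZl2Z4iau7qqmZmXZmZorN7tuod4iImau6qqqpmZmZmZmXZmd3mqqqqZmYZmZ5rN7u3KmIiZmaq7qqqqmZmZmZmYZVVEV5qqqpmYdmeJq83cy7qpmZmaq7uqqqqZmZmZmZdUQzNYq7u6mZh2eau8y7qqqqqqmqqrupmYiJmZmZmZhUMzNXq8zLqZiHeLzMy6mZmrqqqqqqqpmHZmiImZmZhkREVorM3MupiHeL3ty6qZqru7u6q7qqmHVUR3iImZh1RFZ5rN3cupiIib3u3Lqqq8zMzLu7uqmHVERHd3iJmGZmeJrN3cupiIm83u3Lq7vM3d3czMu6mHVERVd3d4mYiImaq7zLqZh4rN7u7cqrvM3u3czMy6mHVERWeHd4mZqpq7u7u7qYiIrO7u7cuqvMzd3Mu7u6mHVDRWd3d3iZqqq8y7qqmIiave7u7cu7vMy7u6mYiZmHVDNGd4dmeIiau8zLqqmZq83e7d3cuqu8zLuoh3Z3h2VDM1Z4hmZ4eJq7zMuqqrze7u7d3cuqq8zLu5hmVmd2VDM0VniFVnd4mru8uqq83u7u3e7tuqq7u7u7qGVVZmVDM0Vnd3RGd4iqqruqqrze7u7u7tyqqru6qqqpdVVVVDM0Vmd2Y0Z3iruqqqqqvd7u7u7dypmaqqqqqph2VEREREVmZlREV3iry6qZmaq93u7u3cupmZmZmZmZmHZUMzNFVndlMhVniby6mZmZqrzN3dzLqpmZmZmZmZmHZmZUMzRFZlQhGImquph4maqaq7vMu6mZmZmZmZmZmHdniHZTISI0RERaqquodmeaqqqqqqqpmZmZmZmZmZmId3iZmHUyIiNFaJqqmYZmeJqqqqqqqZmZmZmZmZmZmYiIiZmZh2ZmZmeJqZmHZniZqqqqqqqZmZmZmZmZmZmZmZmZmIiImruqmImZiIdniru6qpmZmZmZmZmZmZmZmZiZmZh3eJms3LupiIiZmHiszLqpmZmZmZmZmZmZmZmZiJmZh2Z5mrzLqpmHeZmZis3cupmZmZmZmZmYiIiZmYiJmZiHd4mquqmZmIiKqqmrzcupmYiJmZmZmIiIiZmZiJmZmIiImZmZmZmZmqqqqqvMupmYiIiZmZiJiIiZqZmImZmYiJmZmZmZmaq7urqqq7qpmId3eJmZiJmImaqpmYmZmIiImZiJmZmrzMu7uqmqmYiIdmaJmZmZmZmaqqmZmZmYd3iIiIiIms3dy7qqmZqYd3dlZ5qpmZmZmaqqmZmZmYh3d4d3iIis3t3LuqmZmZh3ZlZ5q6qZmZmaqqmZmZmZiHd4iHeJmr3ty6qqmZiJmHZmaJvLqZmZmZqpmZmZmZmIiImYiau83dyqmZmZmZmZh2aJvMupmZmZmZmZmZmZmZiImZmrzMzLupmZmImZmqqYeJvMupmZmZmZmZmZmZmZmIiZmrzMu6qZmZmYiZqru6mZq8ypmZmpmZmZmZmZmZmIiImqu6qqmYmZmaiZmrvMuqvMy5iZqqqZmZmZmZmZmYd3iaqpmZmZmZmZqZmZq7y6u83LiJqqqZmZmZmZmZmZh3eaqpmZmImaqpmZqZmru6qs3cp4mqqpmZmZmZmZmZmHeKupmZmIibuqmZqpmrzKmb3uyXmrqpmZmZmZmZmZmYeJq6mImYmrzLqZmqmr3cqa3v6oirqpmZmZmZmZmZmZiIq6mIiZmru7qZmburzduqz//IeKmYd3iJmZmZmZmZmImrqIiJmrqZmIiIzMzdyqvv/ZZndlREVniZmZmZmZmZmruYmZmrqYiIiJnczd26rN7adURCAAATV4iZiJmZmZmbu5mamrupiJmqq8zd3Lq8zLhkQhAAAAA1eIiIiJmYiJq6qqq83Lqqu7zMvM3cy7y7mGUxAAAAAAJFZmd3d3d3iJmqvM7uy7zN3cyrzMzLu7qXVCEiEQAAAAEjRWZmZmZniavN7/7czd3dy6u8zLu6qYdCEkZmZVMgAAAkRERFVniJvN7//czM3cu6u7y7qqqphjEUeImZiHUxATRDMzRXiaq97/7cu7zLuqrMu7qZmZmGMTaJmZqrupdlVkMiNGeau83d3Lqqq7uqu8y7qZmZqYYzV5iJmqu7uqmHVDM1eJq7zMy6qZqqqqu7u7qZmZmZhjRomIiZmZmaqphlVVZ5mavMuqmZmaqqu8yqqZmZmZmFRGiIiIiHeImqmHd3eJmqq8y6qZmZqqq7zJmZmZmZmYVEeIiIiIeIiaqYh3iJqqqrzLqpmZmqqrvM"/>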